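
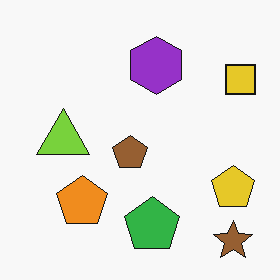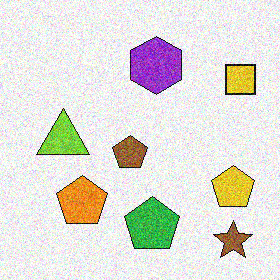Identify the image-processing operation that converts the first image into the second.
The transformation is: degraded with strong gaussian noise.

Random speckle covers the whole image, including the flat background.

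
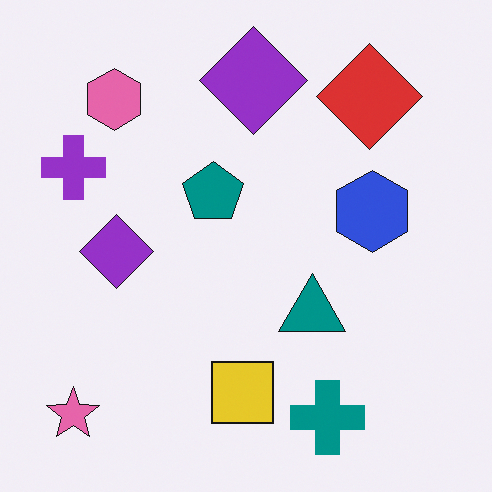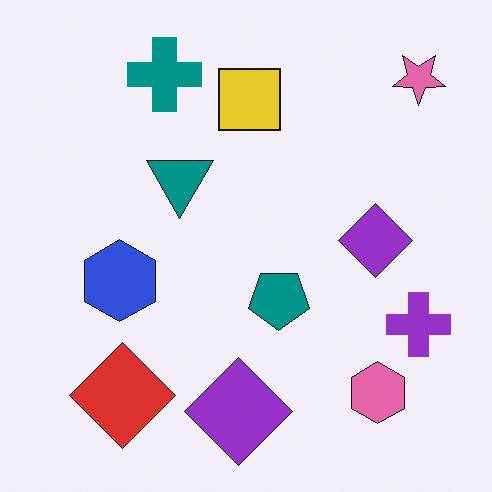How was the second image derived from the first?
Rotated 180°.

The pink star sits in the bottom-left of the first image and the top-right of the second — consistent with a whole-image 180° rotation.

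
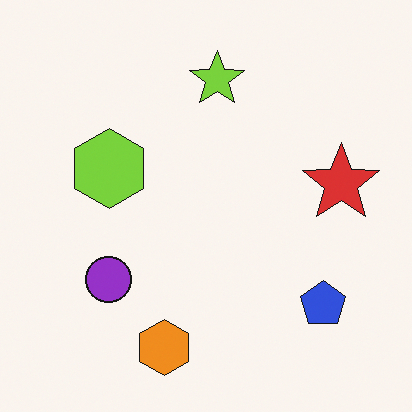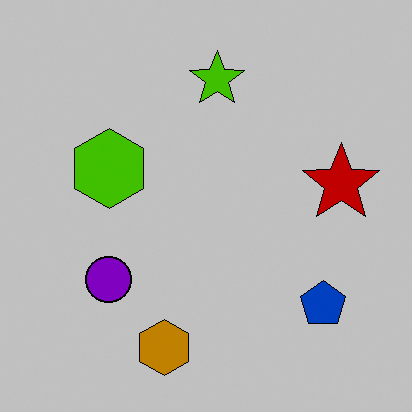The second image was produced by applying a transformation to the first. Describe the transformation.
The transformation is: aggressively posterized.

Each flat color has snapped to a coarser quantized level — most visibly, the near-white background has dropped to a flat grey.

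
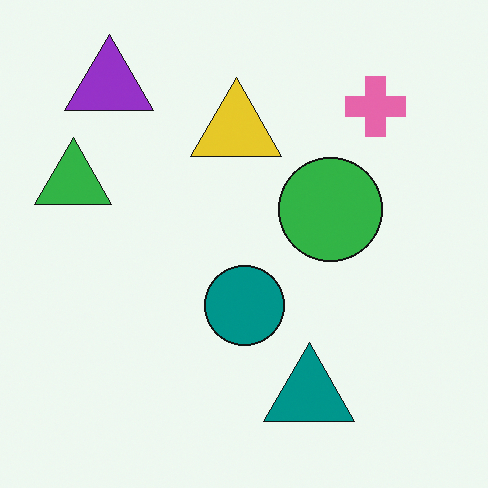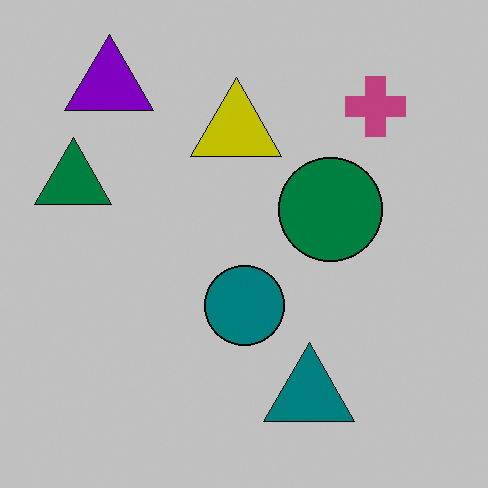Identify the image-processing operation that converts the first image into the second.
It was aggressively posterized.

Each flat color has snapped to a coarser quantized level — most visibly, the near-white background has dropped to a flat grey.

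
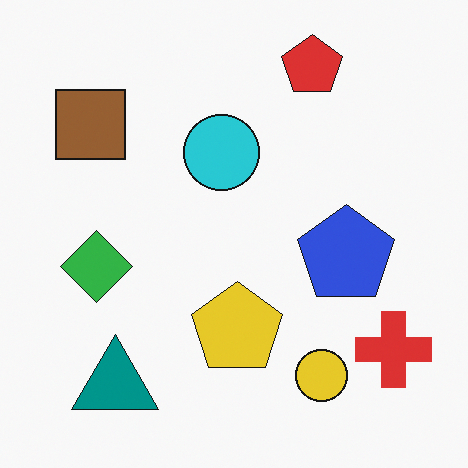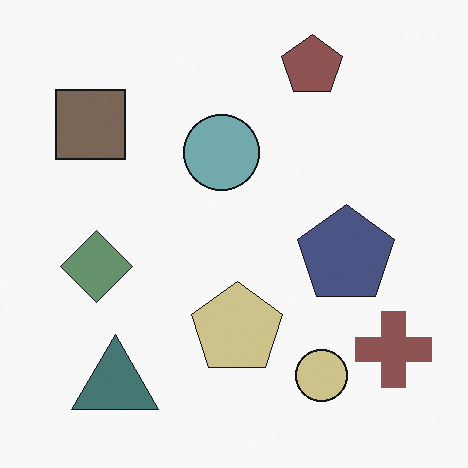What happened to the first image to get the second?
The second image is the first made much more muted (saturation change).

All colors are more muted and greyish — a global saturation change.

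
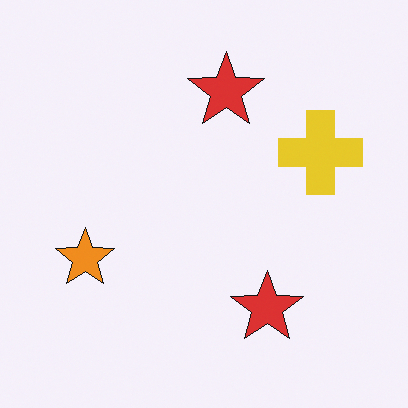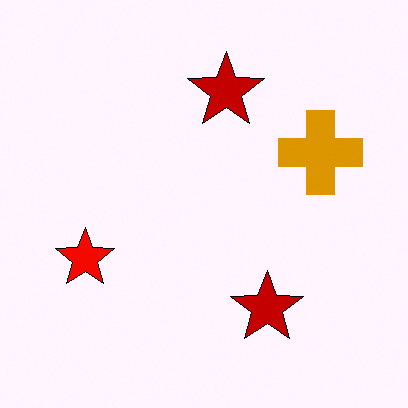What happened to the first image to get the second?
Given much higher contrast.

Tones are pushed away from mid-grey across the whole image — a global contrast change.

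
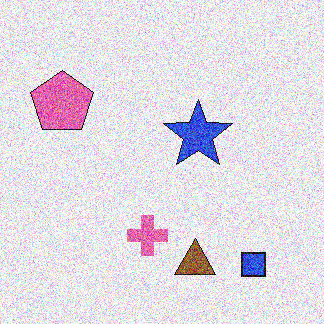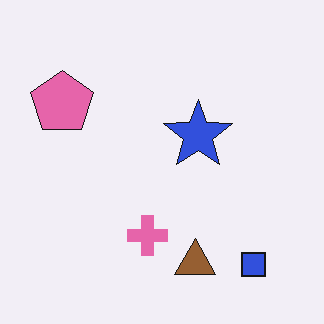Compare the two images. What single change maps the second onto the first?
The transformation is: degraded with a thick layer of grain.

Random speckle covers the whole image, including the flat background.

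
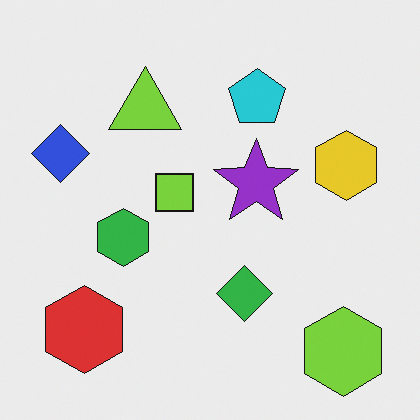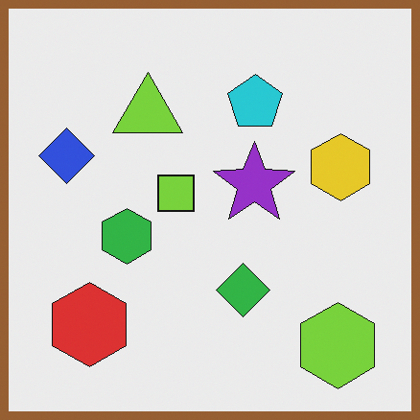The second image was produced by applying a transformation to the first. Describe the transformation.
The transformation is: framed with a brown border.

A solid brown frame runs around the edge of the second image, with the content slightly shrunk inside it.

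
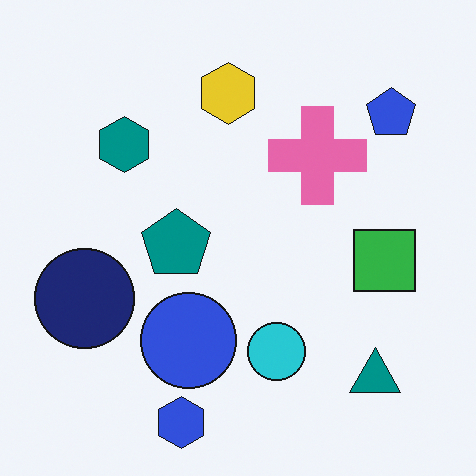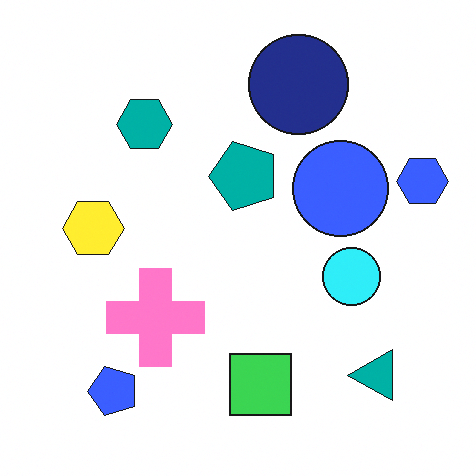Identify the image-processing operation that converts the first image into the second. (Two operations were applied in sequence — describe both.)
The second image is the first transposed (reflected across the top-left ↔ bottom-right diagonal), then slightly brightened.

Shapes have swapped their row and column positions — what was in the top-right is now in the bottom-left — a diagonal reflection. Every pixel — background and shapes alike — is uniformly brightened.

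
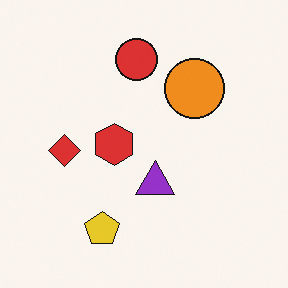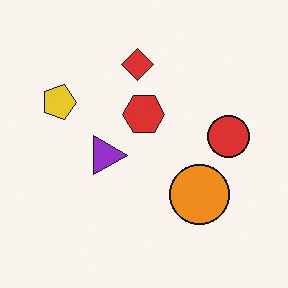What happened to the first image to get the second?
The image was rotated 90° clockwise.

The yellow pentagon sits in the bottom of the first image and the left of the second — consistent with a whole-image 90° clockwise rotation.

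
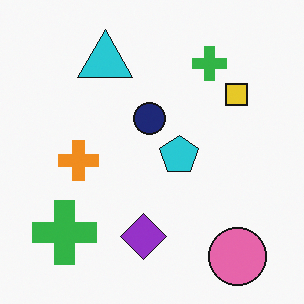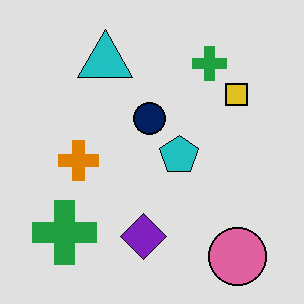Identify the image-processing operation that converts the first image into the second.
The second image is the first posterized to a reduced palette.

Each flat color has snapped to a coarser quantized level — most visibly, the near-white background has dropped to a flat grey.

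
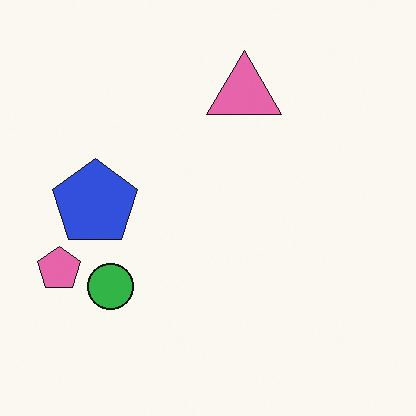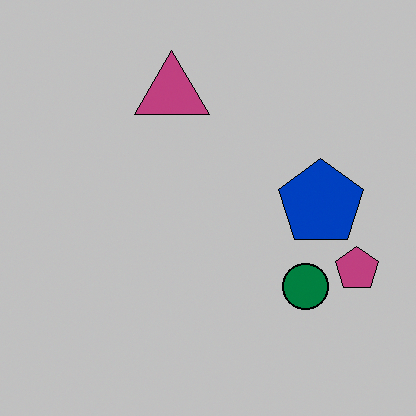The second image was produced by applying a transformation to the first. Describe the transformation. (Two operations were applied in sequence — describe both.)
The image was flipped horizontally (left ↔ right), then aggressively posterized.

The pink pentagon is in the left of the first image and the right of the second — shapes on opposite sides of the vertical midline have swapped in a mirror flip. Each flat color has snapped to a coarser quantized level — most visibly, the near-white background has dropped to a flat grey.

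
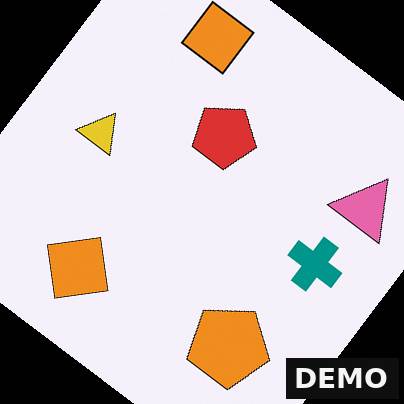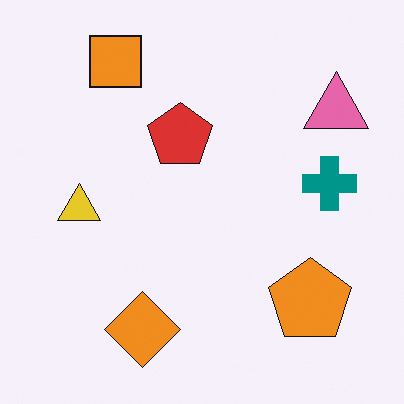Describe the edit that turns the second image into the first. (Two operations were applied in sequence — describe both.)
Rotated clockwise by a large amount — several tens of degrees, then watermarked with the text "DEMO" in the lower-right corner.

Every shape is tilted by the same angle and the image corners show triangular fill wedges — a whole-image rotation by a non-right angle. A dark label reading "DEMO" appears in the lower-right corner.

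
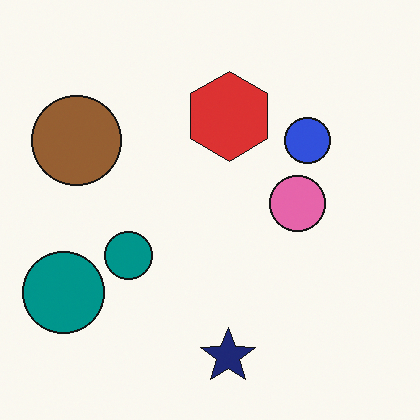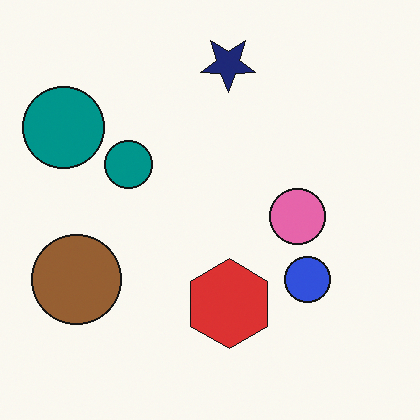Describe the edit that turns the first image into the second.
Flipped vertically (top ↔ bottom).

The navy star is in the bottom of the first image and the top of the second — shapes on opposite sides of the horizontal midline have swapped in a mirror flip.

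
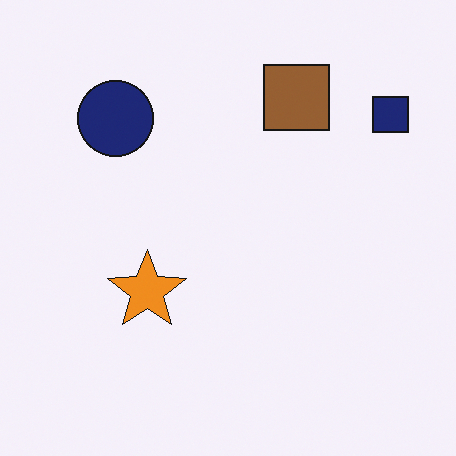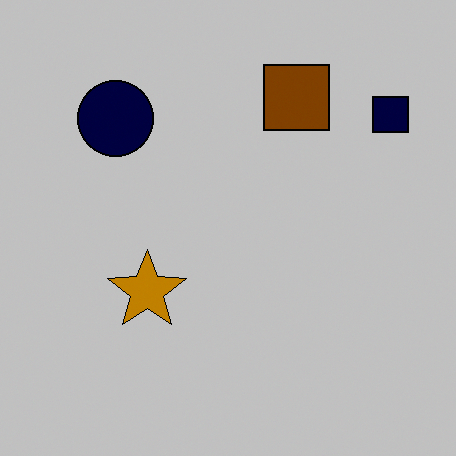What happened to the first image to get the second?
Heavily posterized to just a handful of flat colors.

Each flat color has snapped to a coarser quantized level — most visibly, the near-white background has dropped to a flat grey.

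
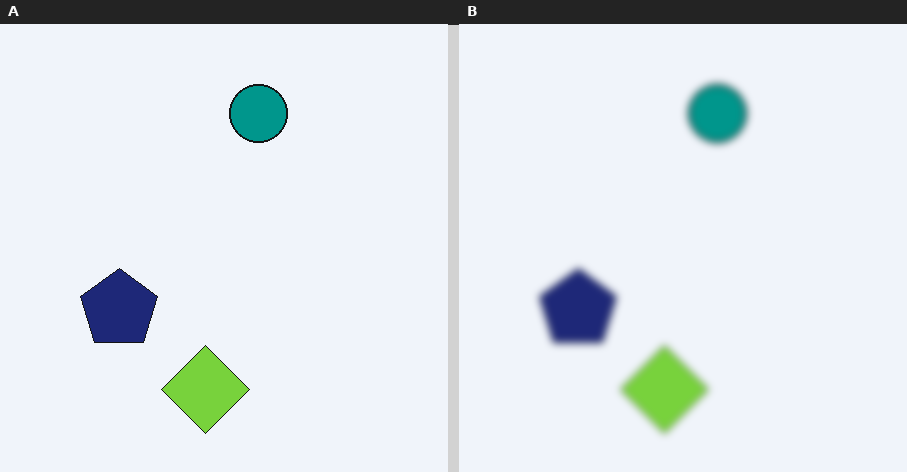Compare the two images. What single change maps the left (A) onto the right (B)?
The transformation is: moderately blurred.

Shape edges and outlines are uniformly softened across the whole image.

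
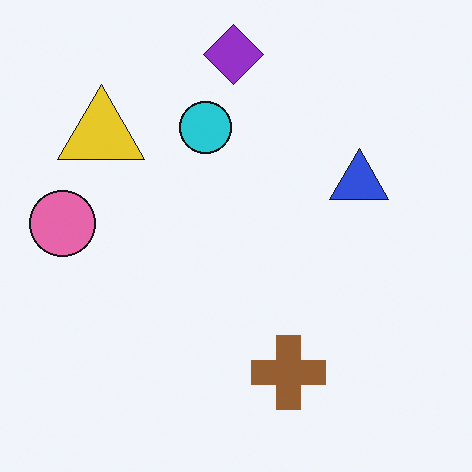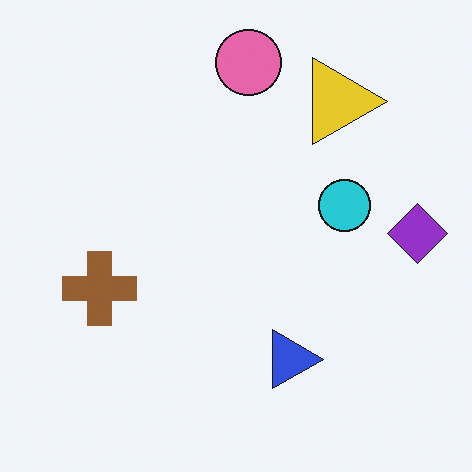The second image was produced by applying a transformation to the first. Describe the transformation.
The second image is the first rotated 90° clockwise.

The purple diamond sits in the top of the first image and the right of the second — consistent with a whole-image 90° clockwise rotation.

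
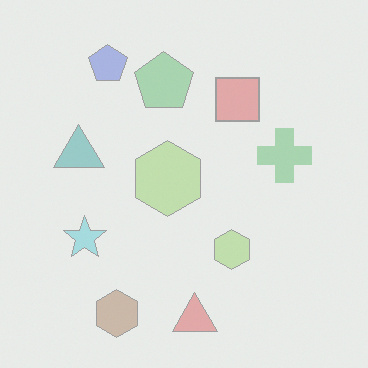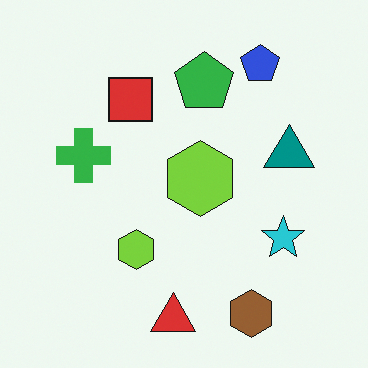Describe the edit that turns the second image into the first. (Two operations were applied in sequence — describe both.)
The image was given much lower contrast, then flipped horizontally (left ↔ right).

Tones are pushed toward mid-grey across the whole image — a global contrast change. The teal triangle is in the right of the second image and the left of the first — shapes on opposite sides of the vertical midline have swapped in a mirror flip.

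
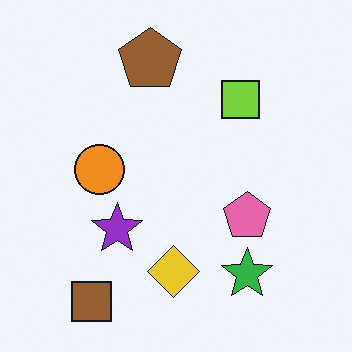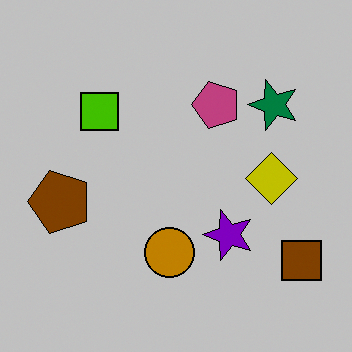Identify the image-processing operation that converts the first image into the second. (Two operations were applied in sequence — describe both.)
This is the original image rotated 90° counter-clockwise, then aggressively posterized.

The brown square sits in the bottom-left of the first image and the bottom-right of the second — consistent with a whole-image 90° counter-clockwise rotation. Each flat color has snapped to a coarser quantized level — most visibly, the near-white background has dropped to a flat grey.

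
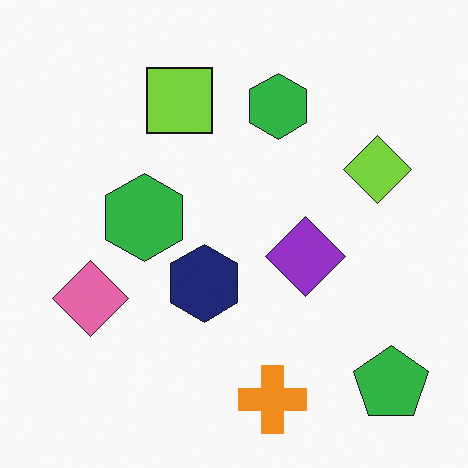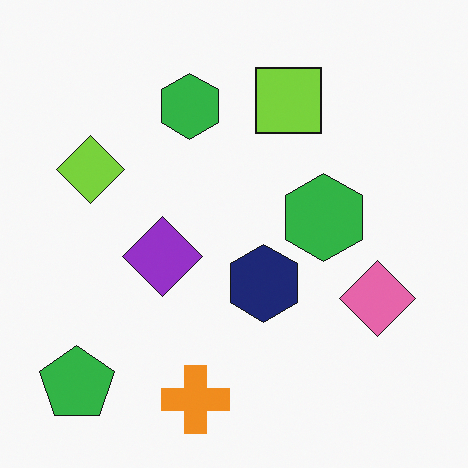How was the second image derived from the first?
The second image is the first flipped horizontally (left ↔ right).

The green pentagon is in the bottom-right of the first image and the bottom-left of the second — shapes on opposite sides of the vertical midline have swapped in a mirror flip.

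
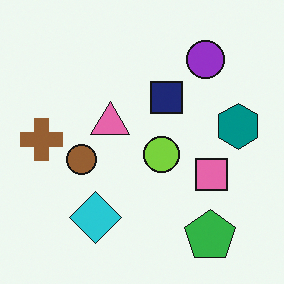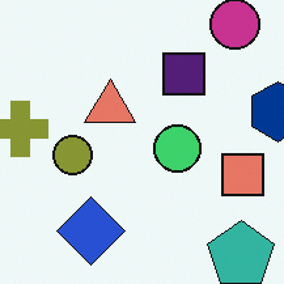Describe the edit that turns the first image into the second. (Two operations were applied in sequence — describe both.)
The image was cropped to a modestly smaller region and rescaled, then hue-shifted slightly.

The visible shapes are larger and the field of view is narrower; shapes near the original edges may be partly or wholly outside the frame — a crop-and-rescale. Every shape's color has rotated by the same amount around the hue wheel — a uniform hue shift.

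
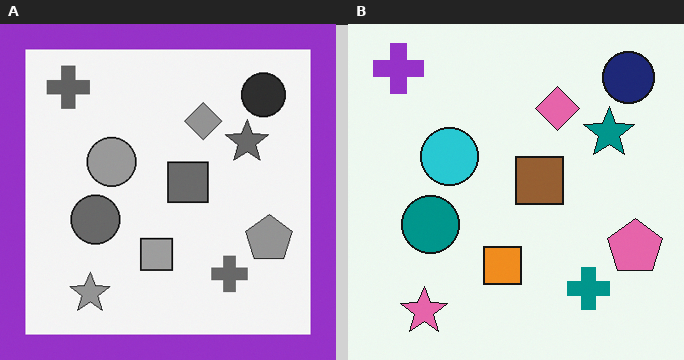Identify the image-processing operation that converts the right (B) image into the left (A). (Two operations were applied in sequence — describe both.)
It was converted to grayscale, then framed with a purple border.

All color is removed — every shape is now a shade of grey. A solid purple frame runs around the edge of the left (A) image, with the content slightly shrunk inside it.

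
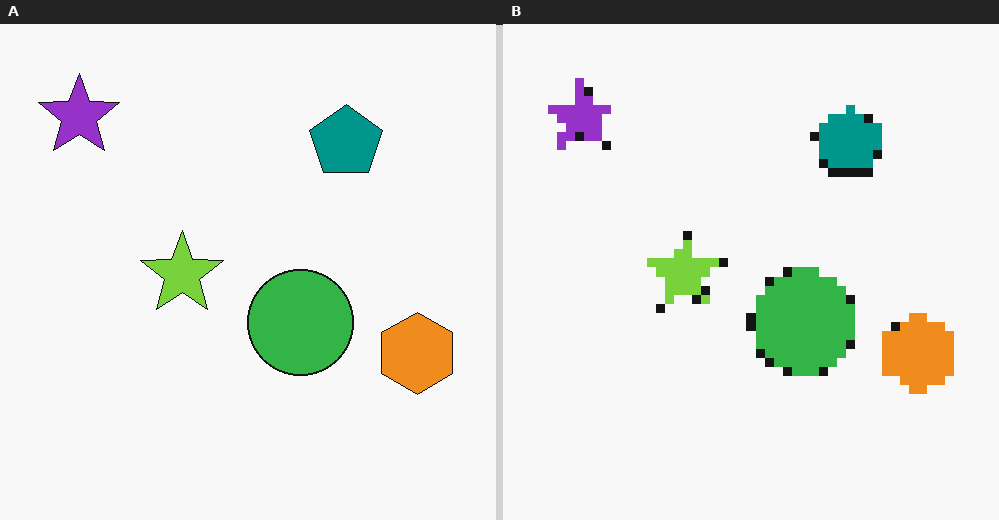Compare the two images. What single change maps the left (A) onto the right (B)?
Heavily pixelated into large blocks.

Shapes are reduced to large square blocks; fine edges and outlines are lost — a downscale-then-upscale (mosaic) effect.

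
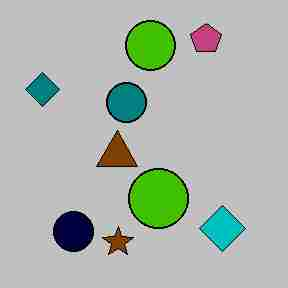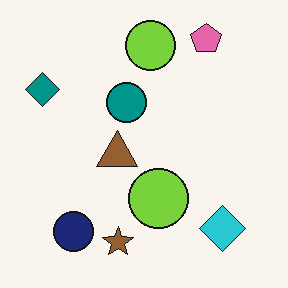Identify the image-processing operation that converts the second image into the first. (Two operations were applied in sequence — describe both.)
Aggressively posterized, then degraded with heavy JPEG compression.

Each flat color has snapped to a coarser quantized level — most visibly, the near-white background has dropped to a flat grey. Blocky 8×8 compression artifacts appear around shape edges and the flat background shows ringing — characteristic JPEG degradation.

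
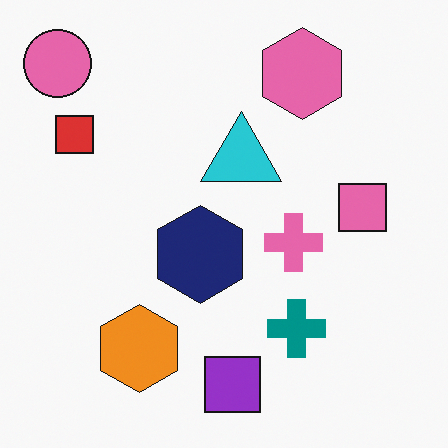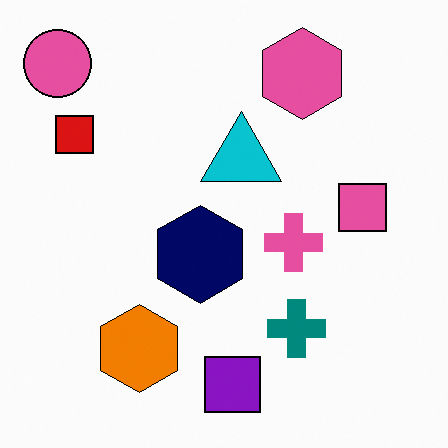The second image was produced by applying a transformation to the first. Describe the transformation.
The second image is the first given slightly increased contrast.

Tones are pushed away from mid-grey across the whole image — a global contrast change.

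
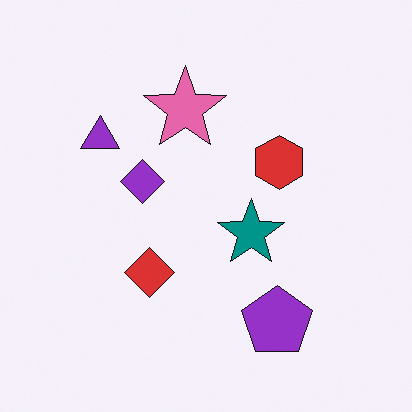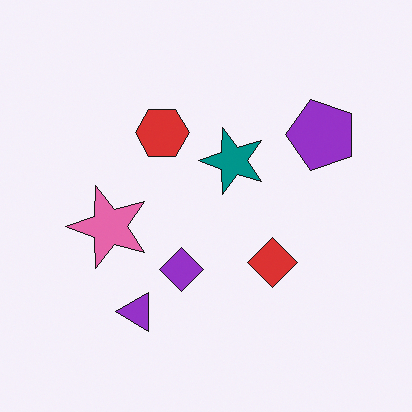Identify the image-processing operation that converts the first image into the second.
Rotated 90° counter-clockwise.

The purple pentagon sits in the bottom-right of the first image and the top-right of the second — consistent with a whole-image 90° counter-clockwise rotation.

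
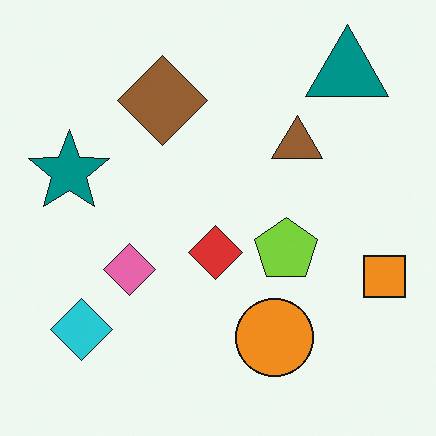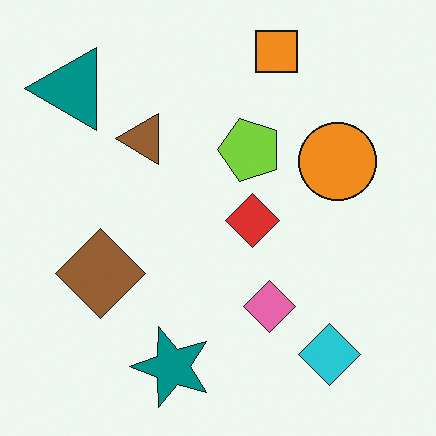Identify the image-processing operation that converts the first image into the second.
The image was rotated 90° counter-clockwise.

The teal triangle sits in the top-right of the first image and the top-left of the second — consistent with a whole-image 90° counter-clockwise rotation.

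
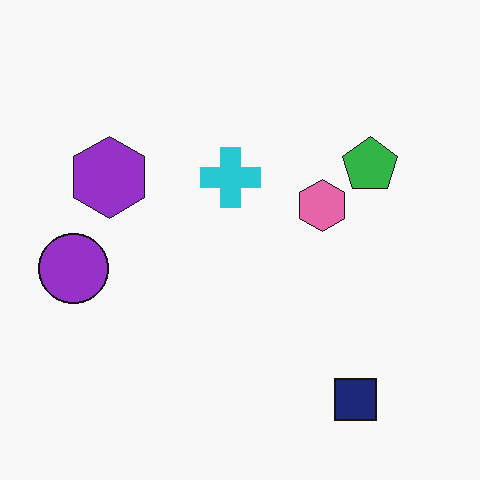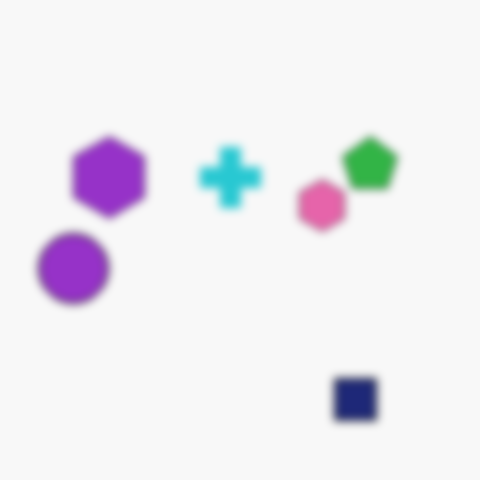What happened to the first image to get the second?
It was moderately blurred.

Shape edges and outlines are uniformly softened across the whole image.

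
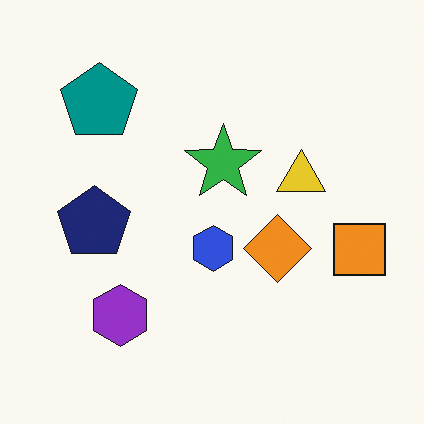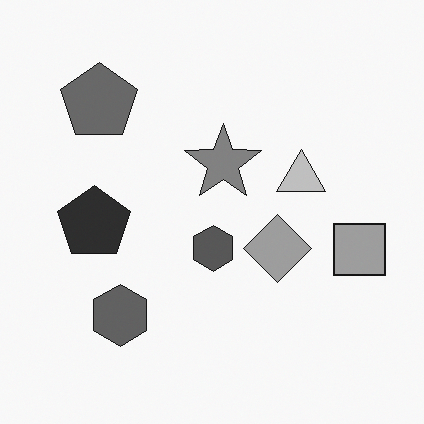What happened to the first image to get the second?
The image was converted to grayscale.

All color is removed — every shape is now a shade of grey.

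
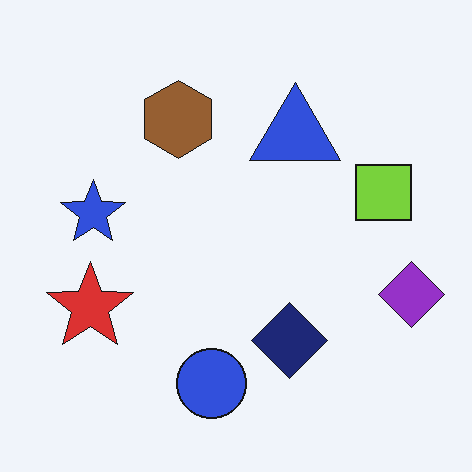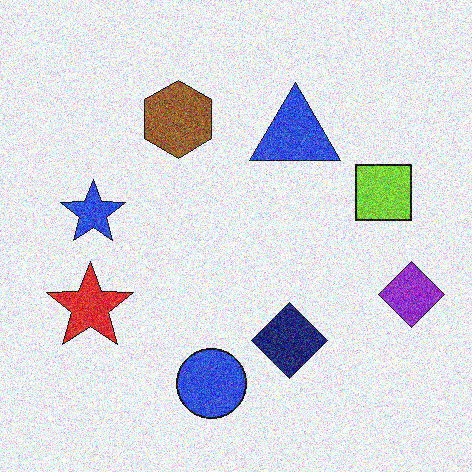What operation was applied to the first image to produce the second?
It was degraded with strong gaussian noise.

Random speckle covers the whole image, including the flat background.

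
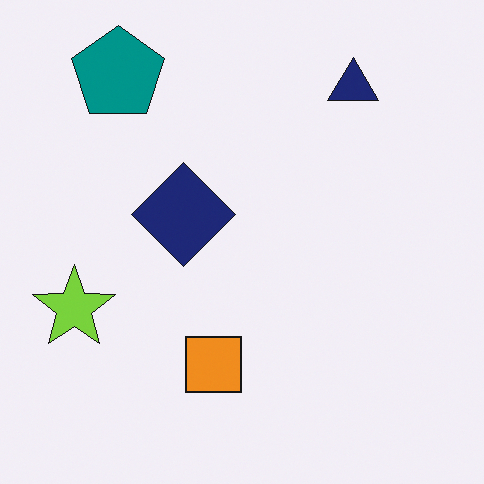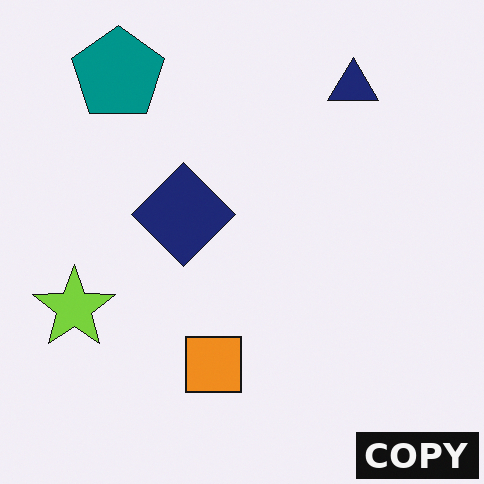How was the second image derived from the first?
The second image is the first watermarked with the text "COPY" in the lower-right corner.

A dark label reading "COPY" appears in the lower-right corner.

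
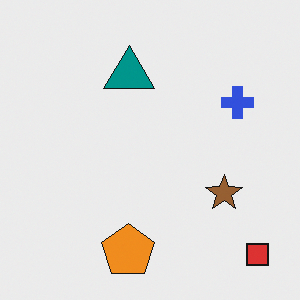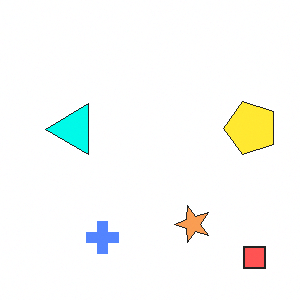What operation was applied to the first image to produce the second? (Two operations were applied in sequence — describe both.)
The image was noticeably brightened, then transposed (reflected across the top-left ↔ bottom-right diagonal).

Every pixel — background and shapes alike — is uniformly brightened. Shapes have swapped their row and column positions — what was in the top-right is now in the bottom-left — a diagonal reflection.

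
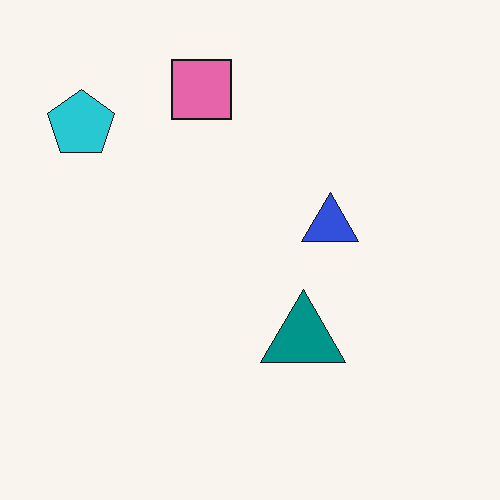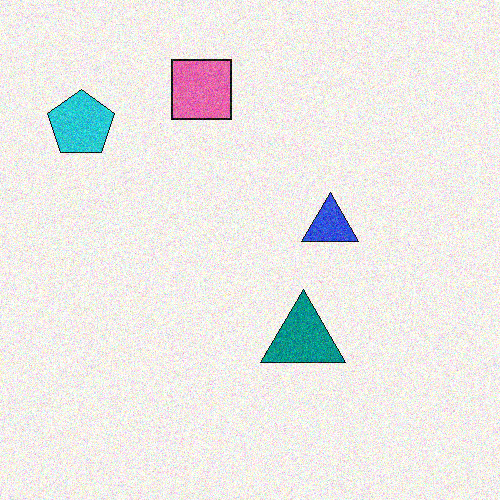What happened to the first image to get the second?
The second image is the first degraded with moderate additive noise.

Random speckle covers the whole image, including the flat background.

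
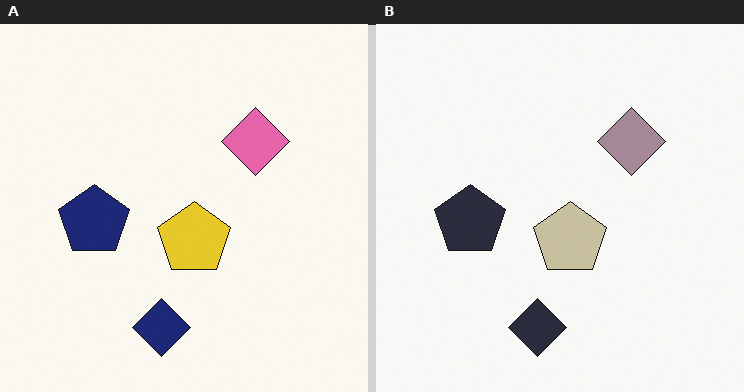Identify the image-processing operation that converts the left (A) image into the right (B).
The image was heavily desaturated.

All colors are more muted and greyish — a global saturation change.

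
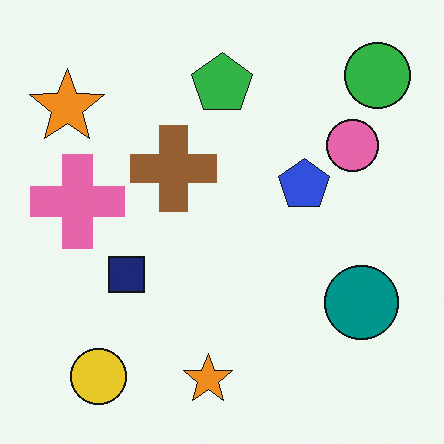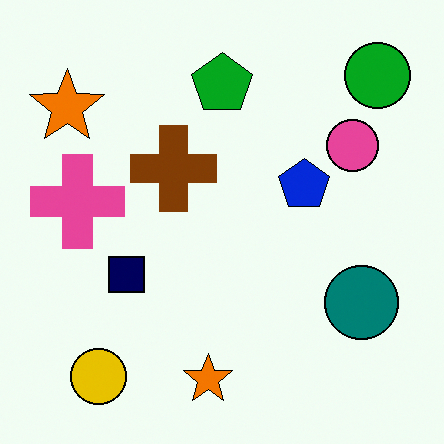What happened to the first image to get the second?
The image was given slightly increased contrast.

Tones are pushed away from mid-grey across the whole image — a global contrast change.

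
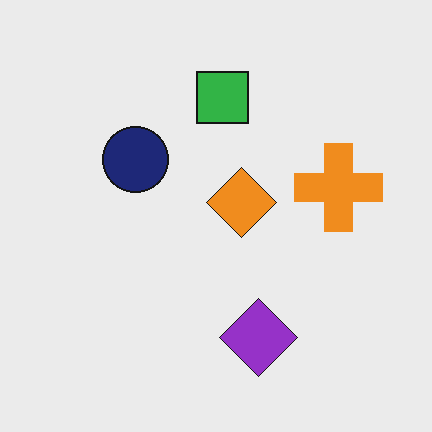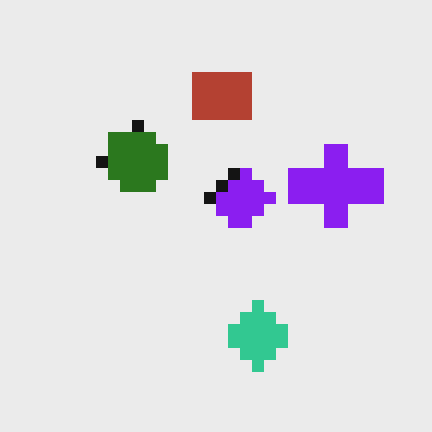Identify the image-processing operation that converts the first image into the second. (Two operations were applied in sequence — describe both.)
This is the original image hue-shifted by a large amount, then coarsely pixelated.

Every shape's color has rotated by the same amount around the hue wheel — a uniform hue shift. Shapes are reduced to large square blocks; fine edges and outlines are lost — a downscale-then-upscale (mosaic) effect.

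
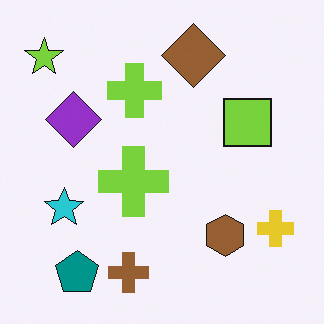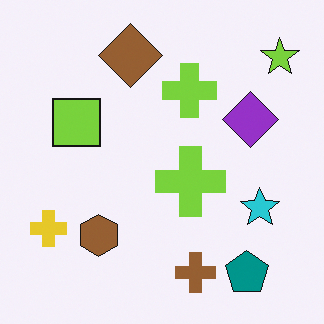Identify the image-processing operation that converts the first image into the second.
It was flipped horizontally (left ↔ right).

The lime star is in the top-left of the first image and the top-right of the second — shapes on opposite sides of the vertical midline have swapped in a mirror flip.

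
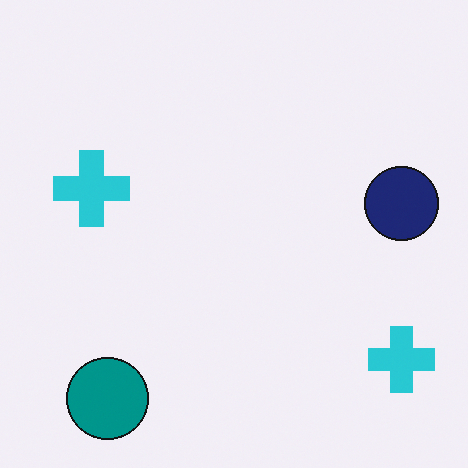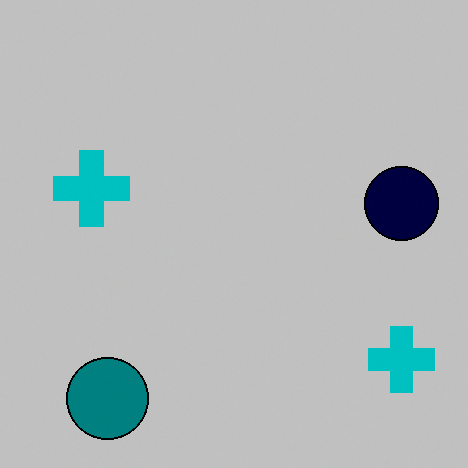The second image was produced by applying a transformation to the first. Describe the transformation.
The second image is the first aggressively posterized.

Each flat color has snapped to a coarser quantized level — most visibly, the near-white background has dropped to a flat grey.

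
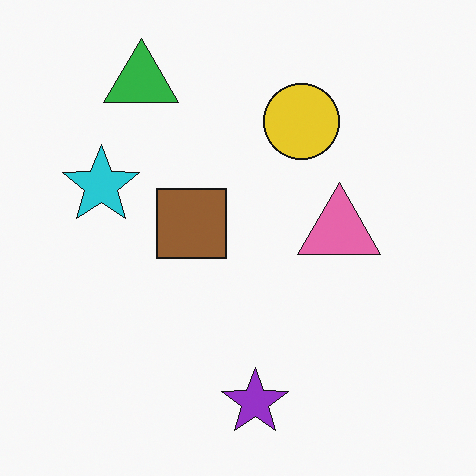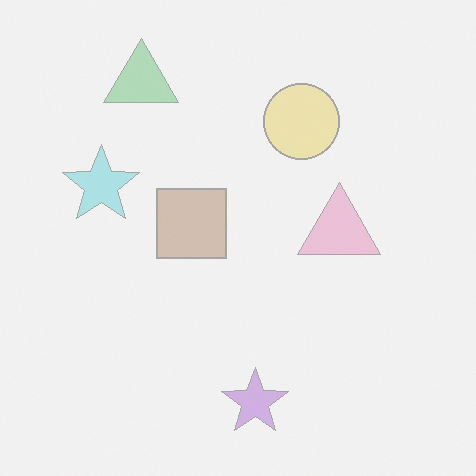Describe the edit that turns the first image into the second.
The second image is the first given much lower contrast.

Tones are pushed toward mid-grey across the whole image — a global contrast change.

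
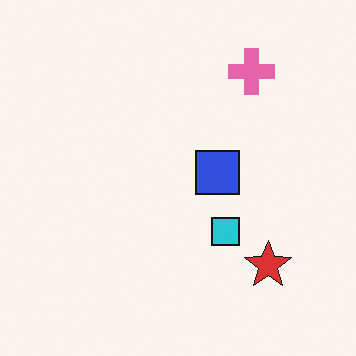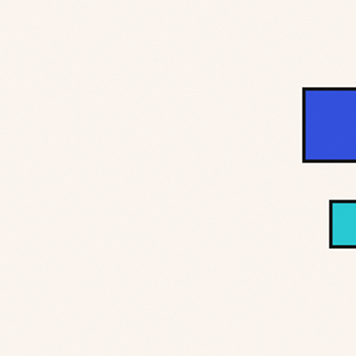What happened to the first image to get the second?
Cropped tightly and scaled back up.

The visible shapes are larger and the field of view is narrower; shapes near the original edges may be partly or wholly outside the frame — a crop-and-rescale.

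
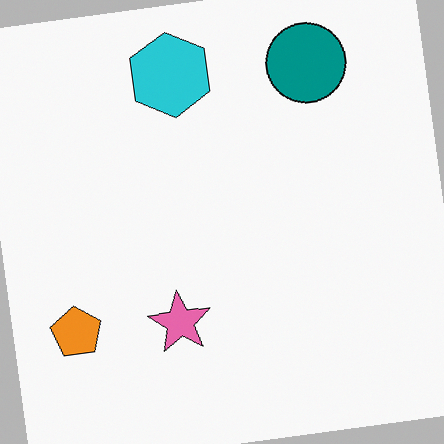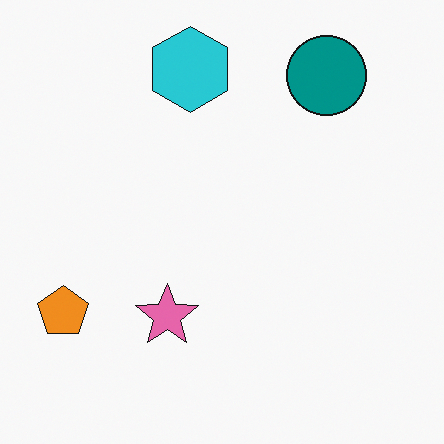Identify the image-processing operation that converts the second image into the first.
This is the original image rotated counter-clockwise by a few degrees.

Every shape is tilted by the same angle and the image corners show triangular fill wedges — a whole-image rotation by a non-right angle.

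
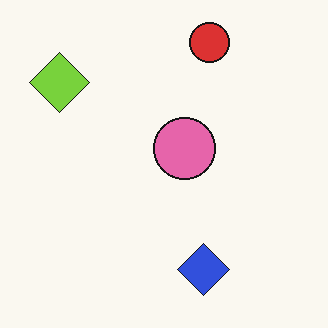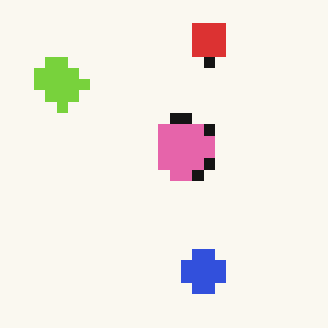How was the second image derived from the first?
The transformation is: heavily pixelated into large blocks.

Shapes are reduced to large square blocks; fine edges and outlines are lost — a downscale-then-upscale (mosaic) effect.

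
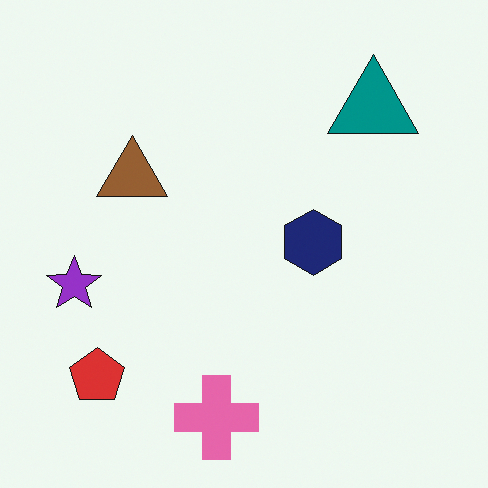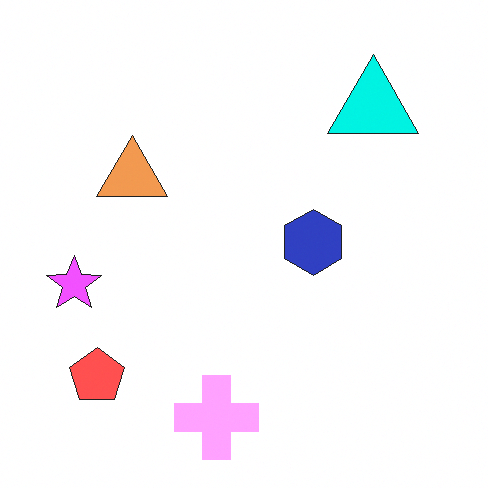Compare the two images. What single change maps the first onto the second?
The image was substantially brightened.

Every pixel — background and shapes alike — is uniformly brightened.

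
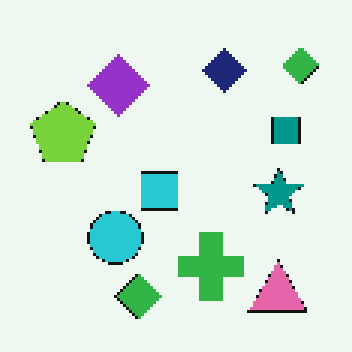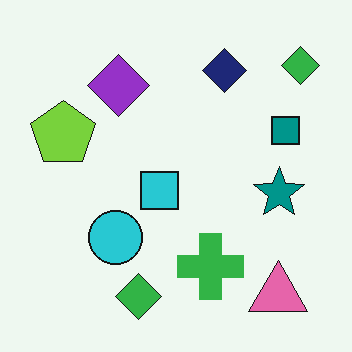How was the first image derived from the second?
The first image is the second mildly pixelated.

Shapes are reduced to large square blocks; fine edges and outlines are lost — a downscale-then-upscale (mosaic) effect.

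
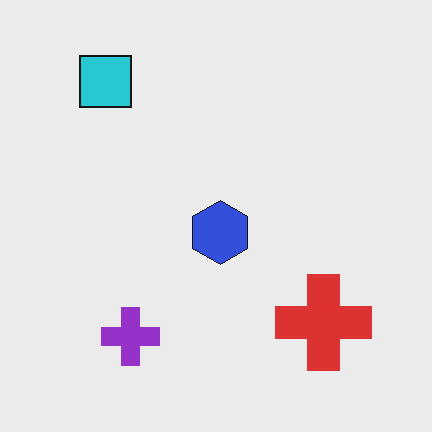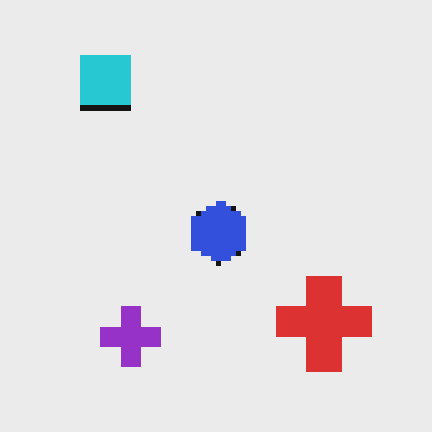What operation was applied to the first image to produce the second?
The second image is the first mildly pixelated.

Shapes are reduced to large square blocks; fine edges and outlines are lost — a downscale-then-upscale (mosaic) effect.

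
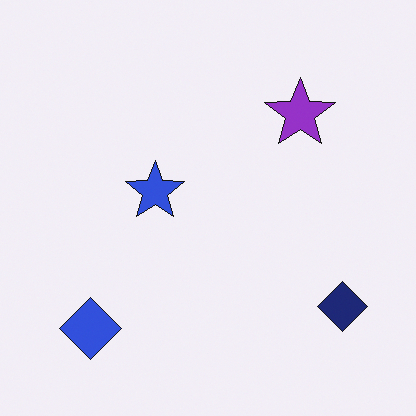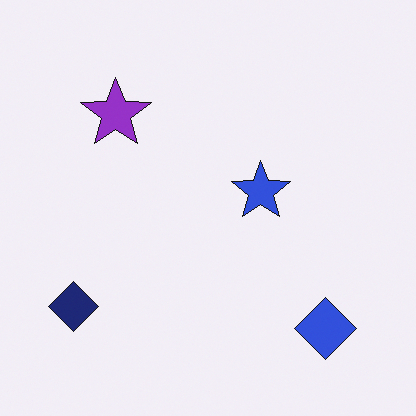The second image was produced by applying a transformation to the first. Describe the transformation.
It was flipped horizontally (left ↔ right).

The navy diamond is in the bottom-right of the first image and the bottom-left of the second — shapes on opposite sides of the vertical midline have swapped in a mirror flip.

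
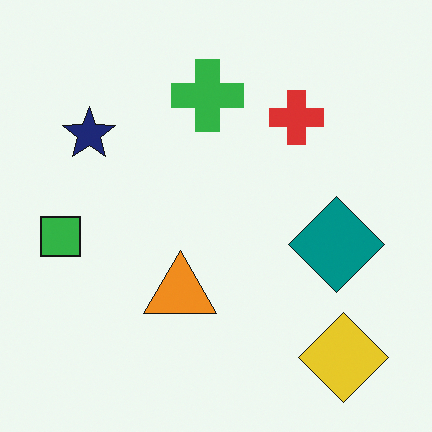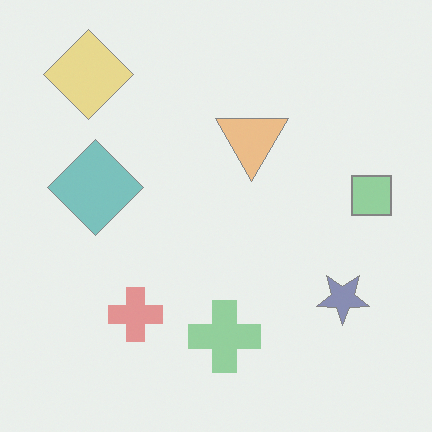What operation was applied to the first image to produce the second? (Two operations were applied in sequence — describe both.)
The image was rotated 180°, then washed out (contrast reduced).

The yellow diamond sits in the bottom-right of the first image and the top-left of the second — consistent with a whole-image 180° rotation. Tones are pushed toward mid-grey across the whole image — a global contrast change.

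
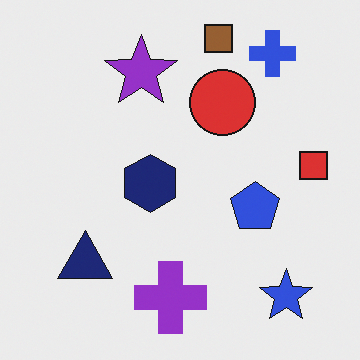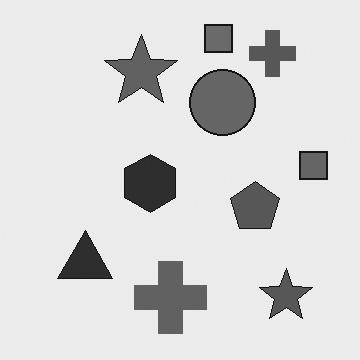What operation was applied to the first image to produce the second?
This is the original image converted to grayscale.

All color is removed — every shape is now a shade of grey.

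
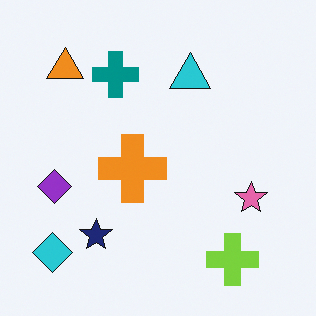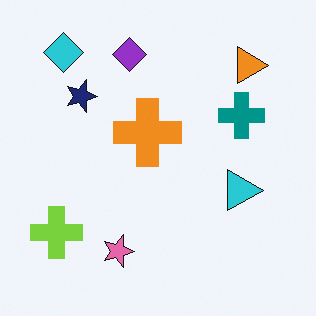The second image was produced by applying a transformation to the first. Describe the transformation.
It was rotated 90° clockwise.

The cyan diamond sits in the bottom-left of the first image and the top-left of the second — consistent with a whole-image 90° clockwise rotation.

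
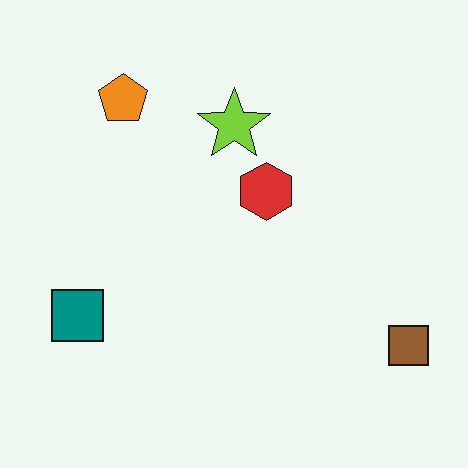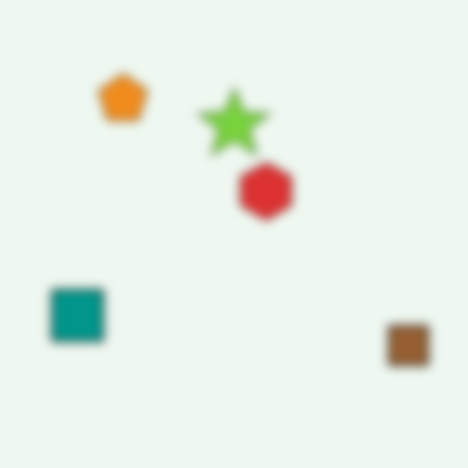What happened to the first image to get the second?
Heavily blurred.

Shape edges and outlines are uniformly softened across the whole image.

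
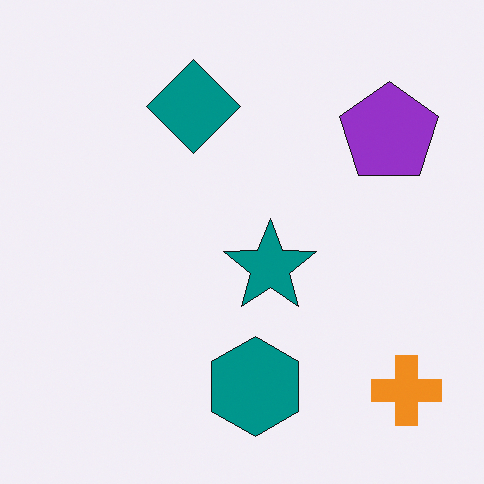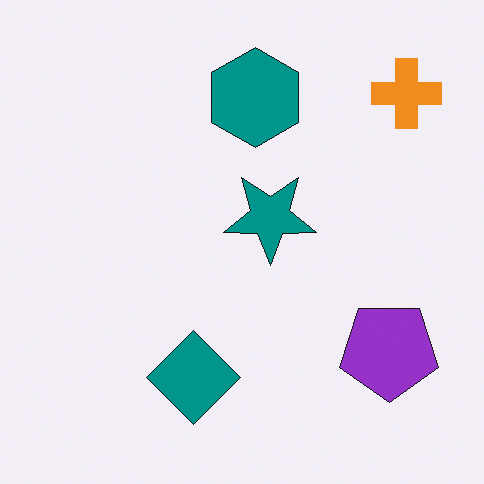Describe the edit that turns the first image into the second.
This is the original image flipped vertically (top ↔ bottom).

The orange cross is in the bottom-right of the first image and the top-right of the second — shapes on opposite sides of the horizontal midline have swapped in a mirror flip.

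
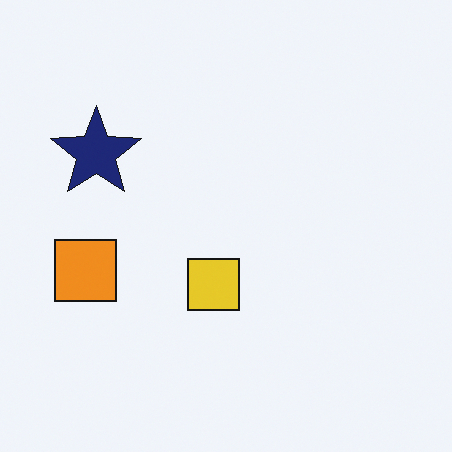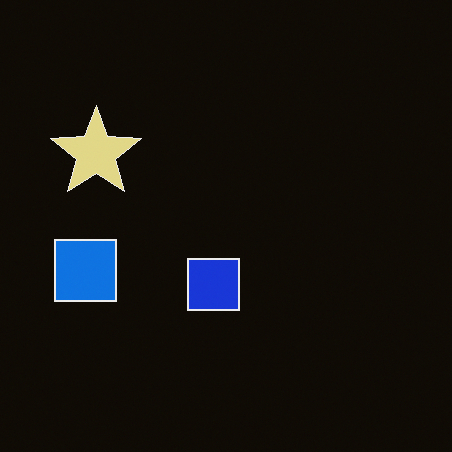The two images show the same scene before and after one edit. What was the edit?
The second image is the first color-inverted (negative).

The light background has become dark and every shape's color is its complement — a photographic negative.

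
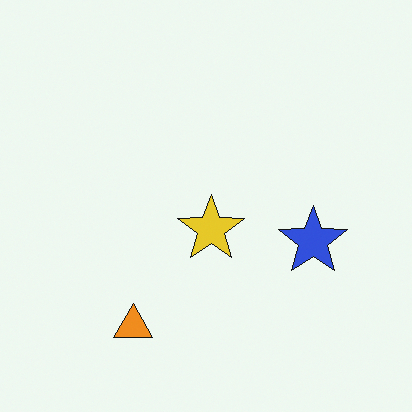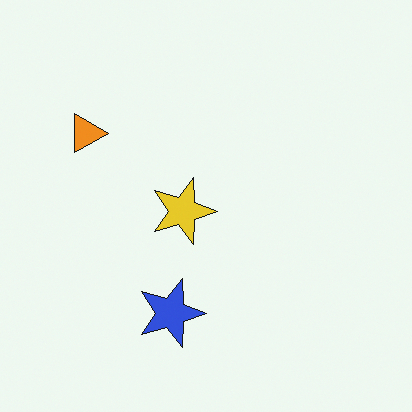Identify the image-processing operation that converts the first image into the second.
The transformation is: rotated 90° clockwise.

The orange triangle sits in the bottom-left of the first image and the top-left of the second — consistent with a whole-image 90° clockwise rotation.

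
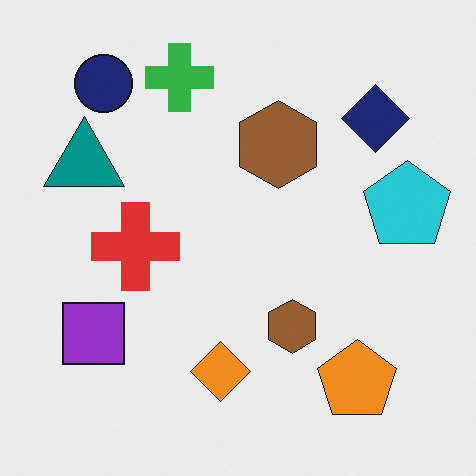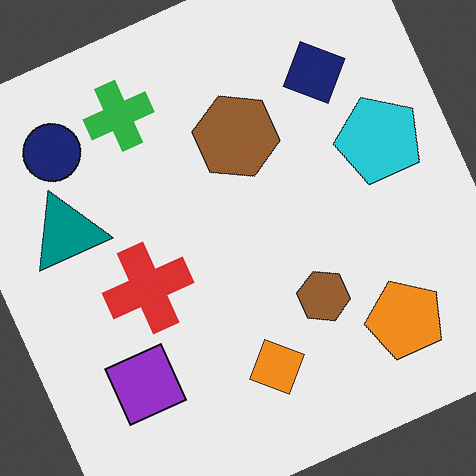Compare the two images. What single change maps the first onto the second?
This is the original image rotated counter-clockwise by a clearly visible amount.

Every shape is tilted by the same angle and the image corners show triangular fill wedges — a whole-image rotation by a non-right angle.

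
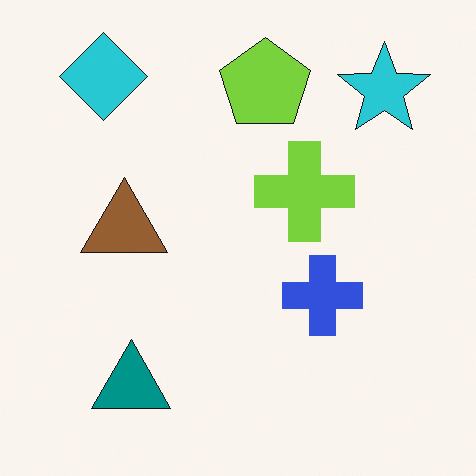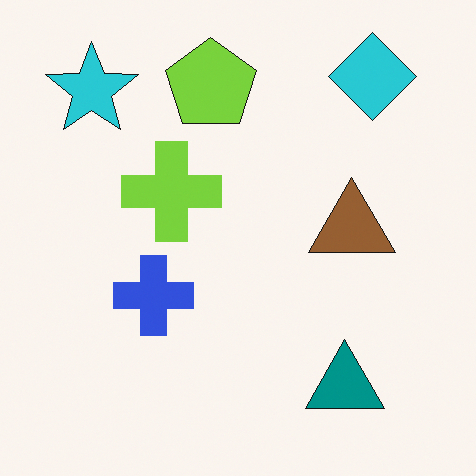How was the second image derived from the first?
The second image is the first flipped horizontally (left ↔ right).

The cyan star is in the top-right of the first image and the top-left of the second — shapes on opposite sides of the vertical midline have swapped in a mirror flip.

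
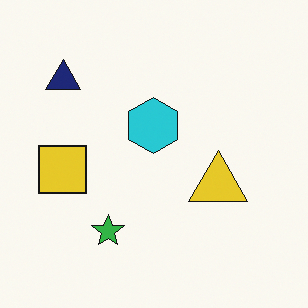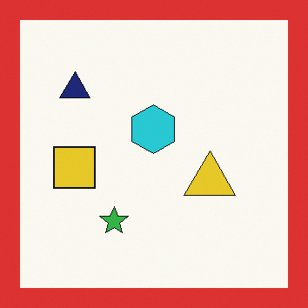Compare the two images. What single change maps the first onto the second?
The image was framed with a red border.

A solid red frame runs around the edge of the second image, with the content slightly shrunk inside it.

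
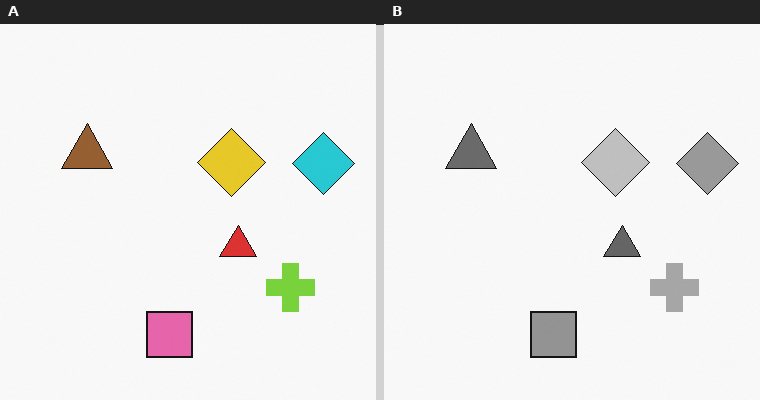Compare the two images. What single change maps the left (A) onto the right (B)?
The transformation is: converted to grayscale.

All color is removed — every shape is now a shade of grey.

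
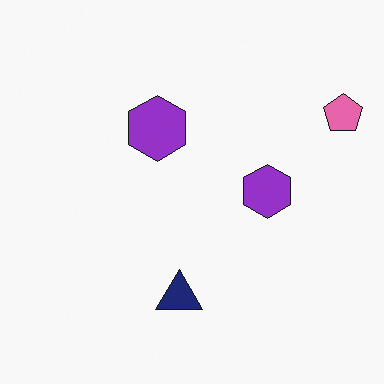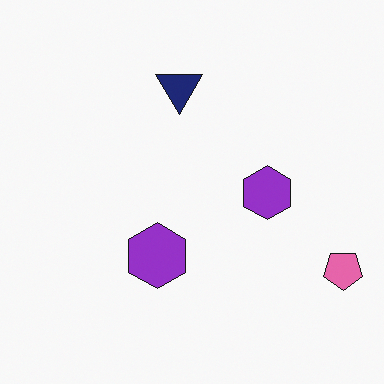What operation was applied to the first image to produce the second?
The image was flipped vertically (top ↔ bottom).

The navy triangle is in the bottom of the first image and the top of the second — shapes on opposite sides of the horizontal midline have swapped in a mirror flip.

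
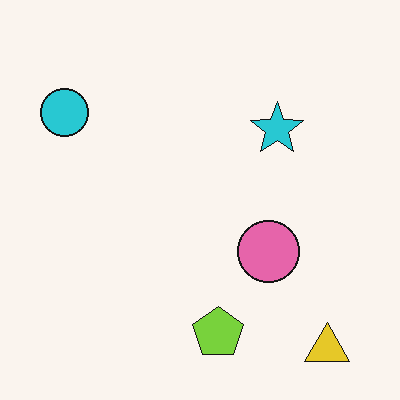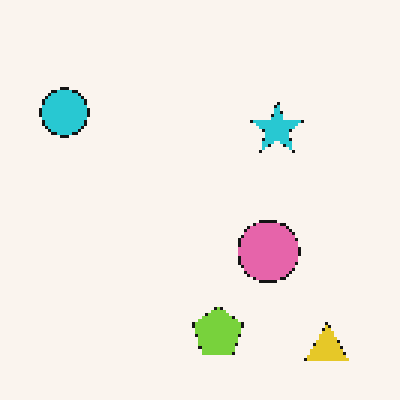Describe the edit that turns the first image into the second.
The transformation is: lightly pixelated (a mild mosaic effect).

Shapes are reduced to large square blocks; fine edges and outlines are lost — a downscale-then-upscale (mosaic) effect.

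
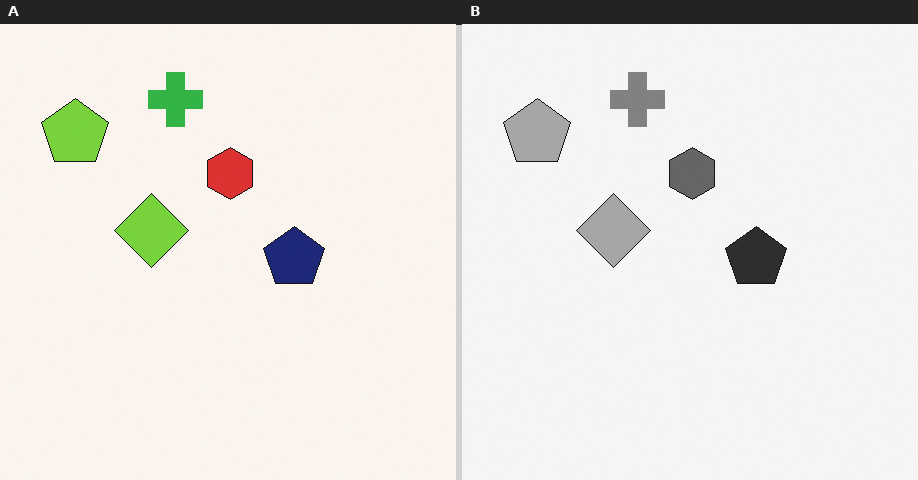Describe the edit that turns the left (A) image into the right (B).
This is the original image converted to grayscale.

All color is removed — every shape is now a shade of grey.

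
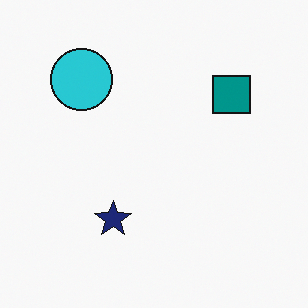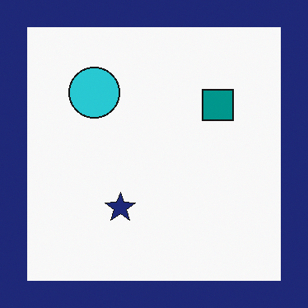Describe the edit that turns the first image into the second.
Framed with a navy border.

A solid navy frame runs around the edge of the second image, with the content slightly shrunk inside it.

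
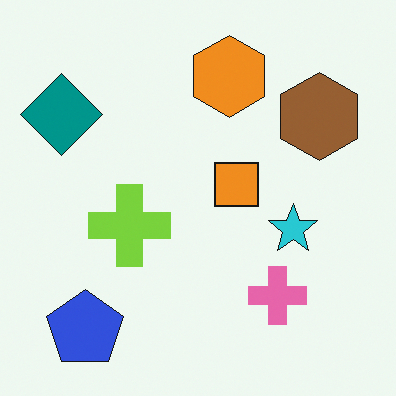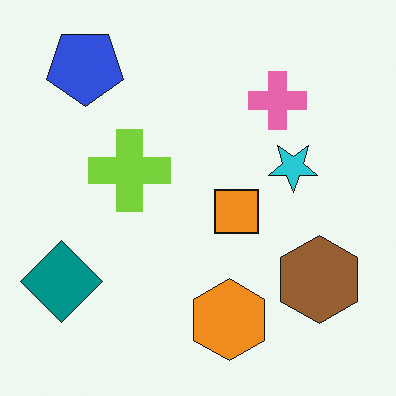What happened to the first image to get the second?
The second image is the first flipped vertically (top ↔ bottom).

The blue pentagon is in the bottom-left of the first image and the top-left of the second — shapes on opposite sides of the horizontal midline have swapped in a mirror flip.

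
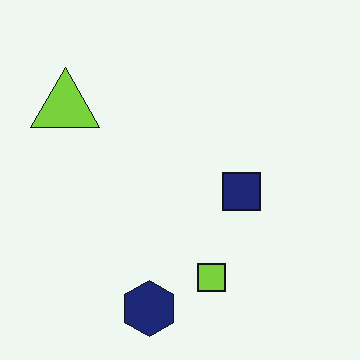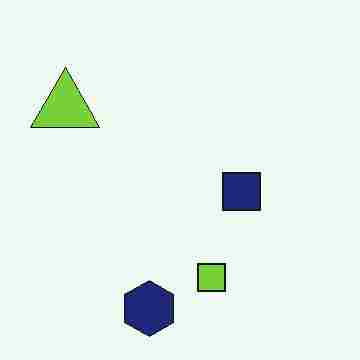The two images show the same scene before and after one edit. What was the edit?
The transformation is: degraded with heavy JPEG compression.

Blocky 8×8 compression artifacts appear around shape edges and the flat background shows ringing — characteristic JPEG degradation.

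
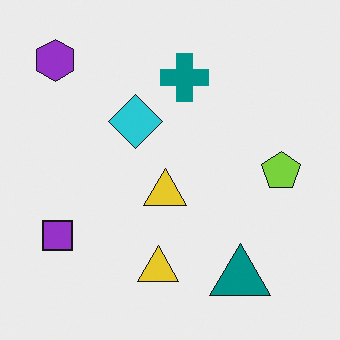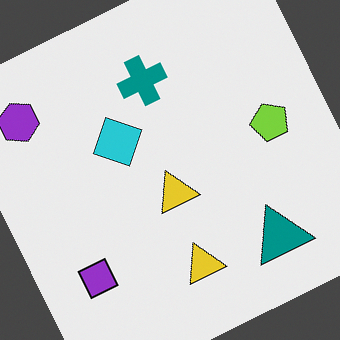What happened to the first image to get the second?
The second image is the first rotated counter-clockwise by a moderate amount.

Every shape is tilted by the same angle and the image corners show triangular fill wedges — a whole-image rotation by a non-right angle.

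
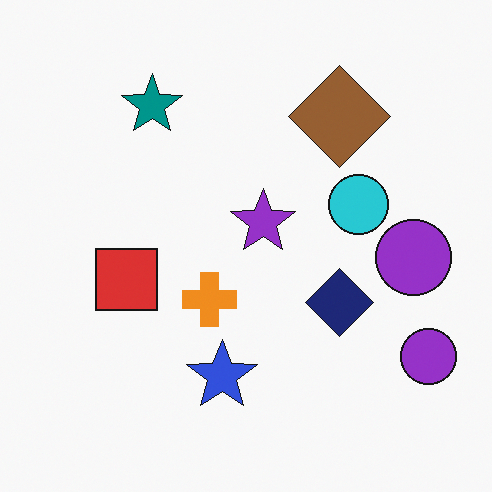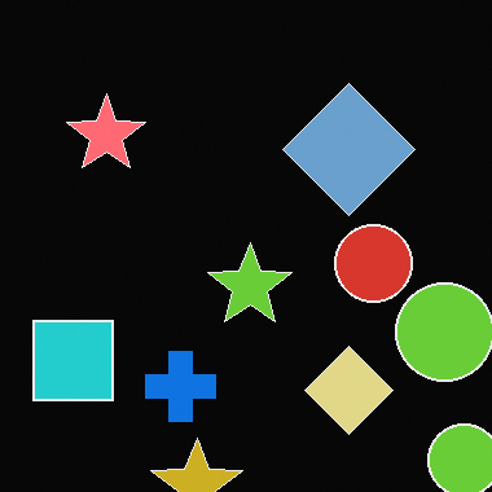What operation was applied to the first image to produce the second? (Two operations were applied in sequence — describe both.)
It was color-inverted (negative), then cropped to a modestly smaller region and rescaled.

The light background has become dark and every shape's color is its complement — a photographic negative. The visible shapes are larger and the field of view is narrower; shapes near the original edges may be partly or wholly outside the frame — a crop-and-rescale.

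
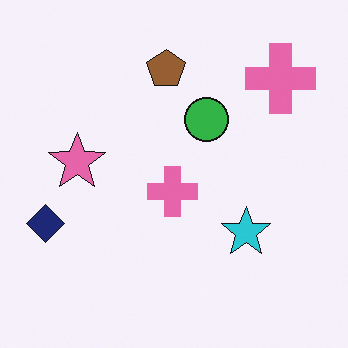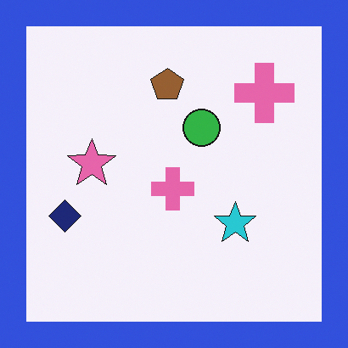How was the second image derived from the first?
It was framed with a blue border.

A solid blue frame runs around the edge of the second image, with the content slightly shrunk inside it.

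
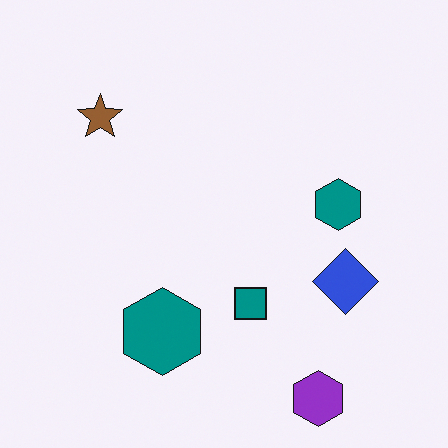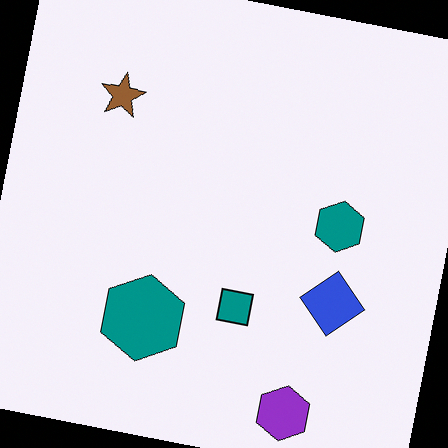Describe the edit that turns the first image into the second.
The transformation is: rotated clockwise by a slight angle.

Every shape is tilted by the same angle and the image corners show triangular fill wedges — a whole-image rotation by a non-right angle.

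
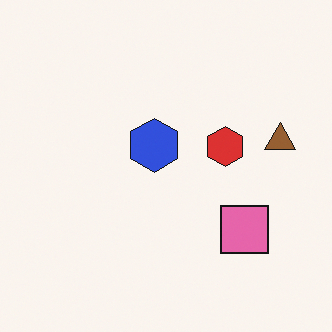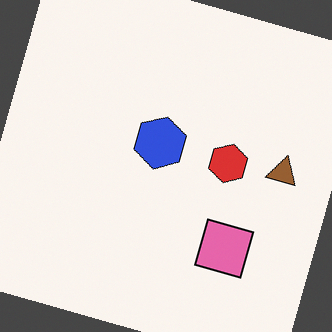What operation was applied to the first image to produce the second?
The transformation is: rotated clockwise by a clearly visible amount.

Every shape is tilted by the same angle and the image corners show triangular fill wedges — a whole-image rotation by a non-right angle.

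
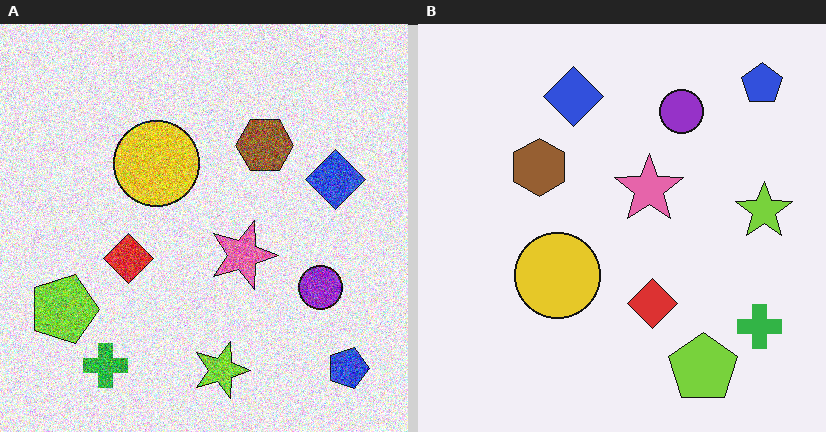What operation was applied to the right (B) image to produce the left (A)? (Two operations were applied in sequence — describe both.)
The image was rotated 90° clockwise, then degraded with a thick layer of grain.

The blue pentagon sits in the top-right of the right (B) image and the bottom-right of the left (A) — consistent with a whole-image 90° clockwise rotation. Random speckle covers the whole image, including the flat background.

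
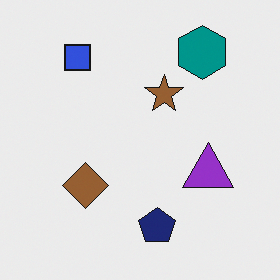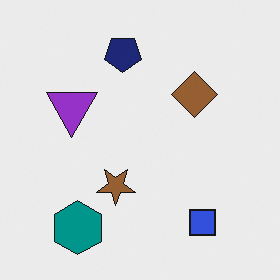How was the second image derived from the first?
The second image is the first rotated 180°.

The teal hexagon sits in the top-right of the first image and the bottom-left of the second — consistent with a whole-image 180° rotation.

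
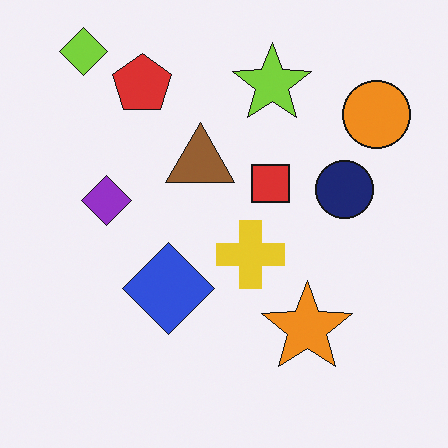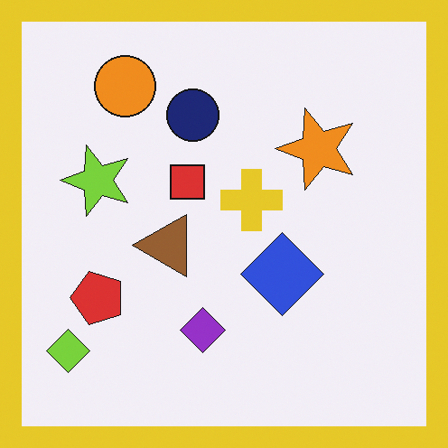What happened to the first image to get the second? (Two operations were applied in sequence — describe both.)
The image was rotated 90° counter-clockwise, then framed with a yellow border.

The lime diamond sits in the top-left of the first image and the bottom-left of the second — consistent with a whole-image 90° counter-clockwise rotation. A solid yellow frame runs around the edge of the second image, with the content slightly shrunk inside it.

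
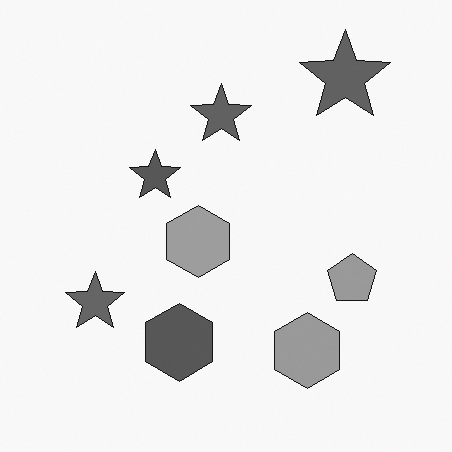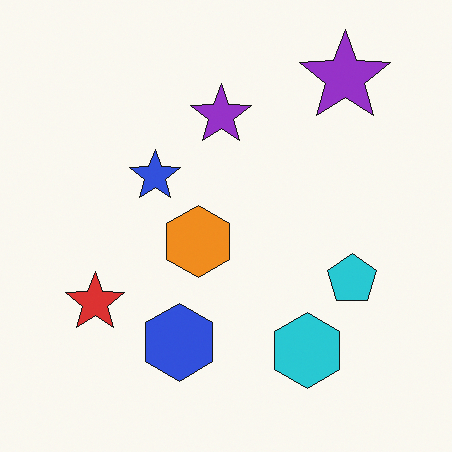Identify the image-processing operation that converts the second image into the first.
The first image is the second converted to grayscale.

All color is removed — every shape is now a shade of grey.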